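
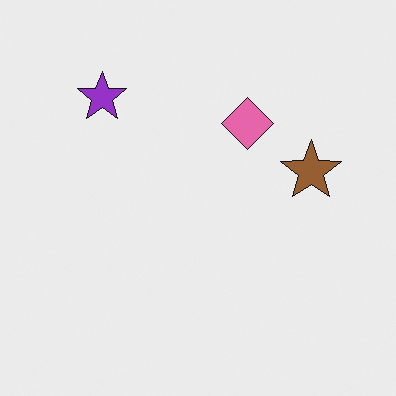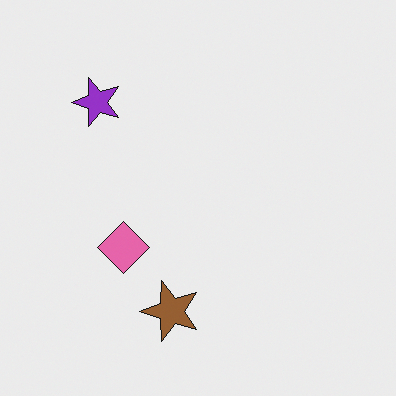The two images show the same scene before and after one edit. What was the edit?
It was transposed (reflected across the top-left ↔ bottom-right diagonal).

Shapes have swapped their row and column positions — what was in the top-right is now in the bottom-left — a diagonal reflection.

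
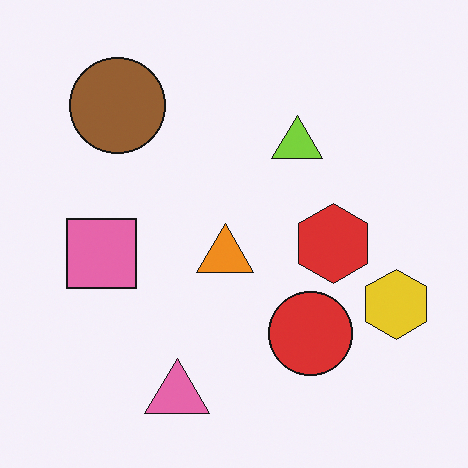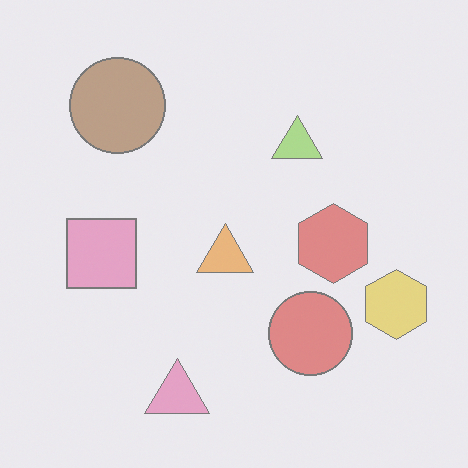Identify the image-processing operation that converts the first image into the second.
The image was washed out (contrast reduced).

Tones are pushed toward mid-grey across the whole image — a global contrast change.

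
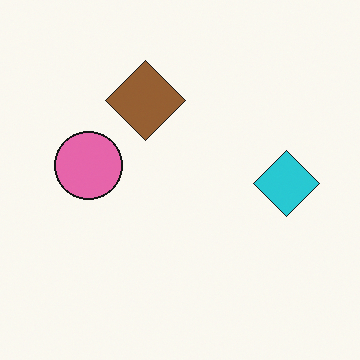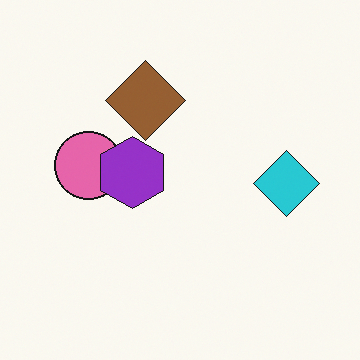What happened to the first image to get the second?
The transformation is: overlaid with an additional purple hexagon.

A purple hexagon appears in the second image that is absent from the first.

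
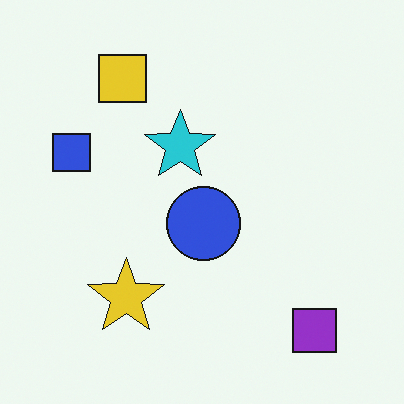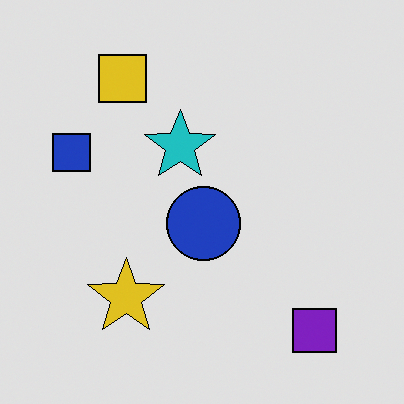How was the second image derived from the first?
The image was moderately posterized.

Each flat color has snapped to a coarser quantized level — most visibly, the near-white background has dropped to a flat grey.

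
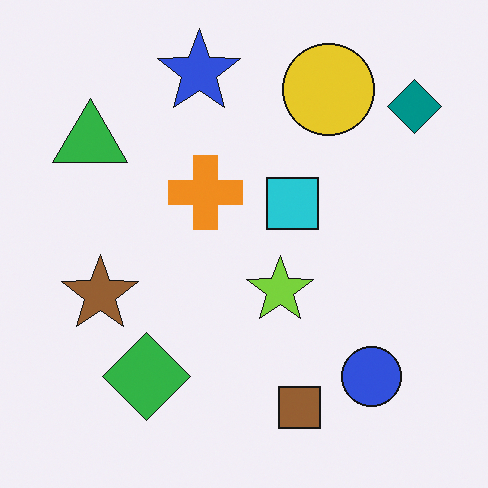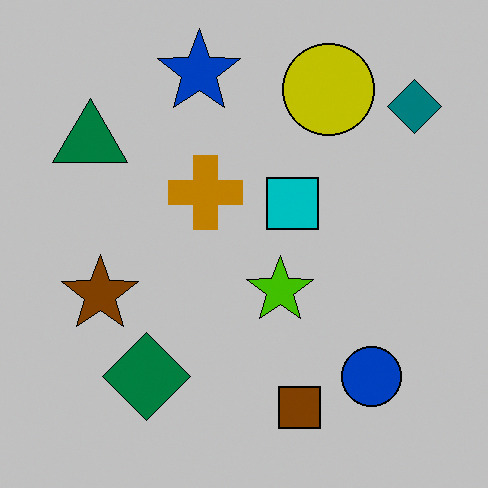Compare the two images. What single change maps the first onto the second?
It was heavily posterized to just a handful of flat colors.

Each flat color has snapped to a coarser quantized level — most visibly, the near-white background has dropped to a flat grey.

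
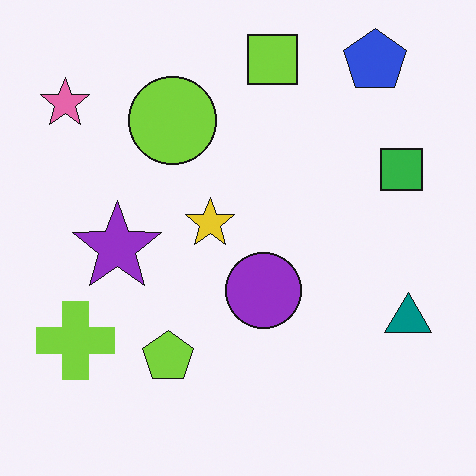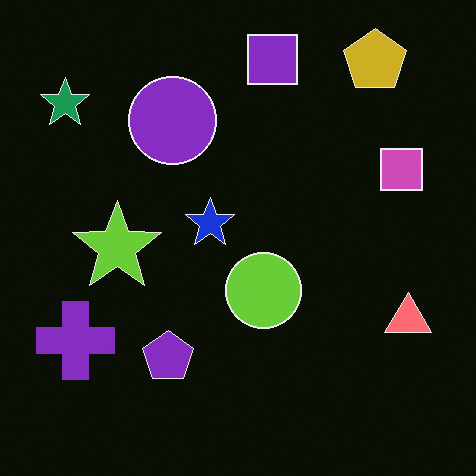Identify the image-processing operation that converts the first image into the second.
The image was color-inverted (negative).

The light background has become dark and every shape's color is its complement — a photographic negative.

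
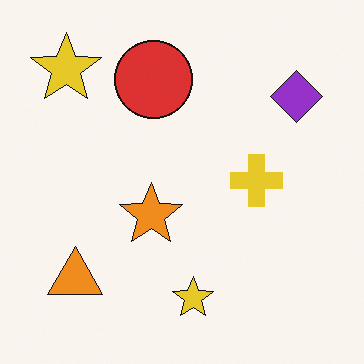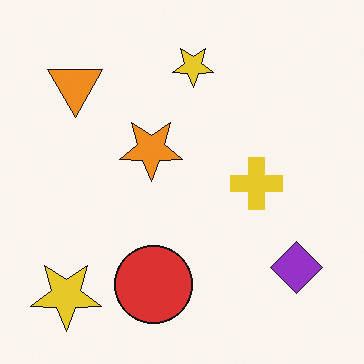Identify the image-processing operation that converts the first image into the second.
The second image is the first flipped vertically (top ↔ bottom).

The red circle is in the top of the first image and the bottom of the second — shapes on opposite sides of the horizontal midline have swapped in a mirror flip.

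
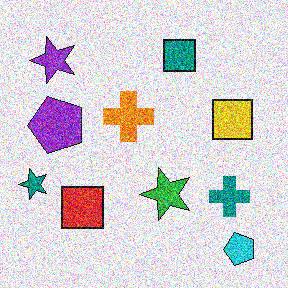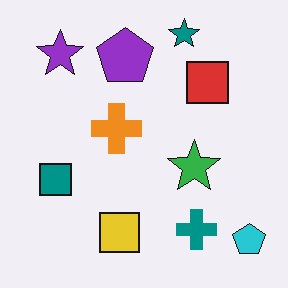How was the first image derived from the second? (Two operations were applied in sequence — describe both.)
Transposed (reflected across the top-left ↔ bottom-right diagonal), then degraded with strong gaussian noise.

Shapes have swapped their row and column positions — what was in the top-right is now in the bottom-left — a diagonal reflection. Random speckle covers the whole image, including the flat background.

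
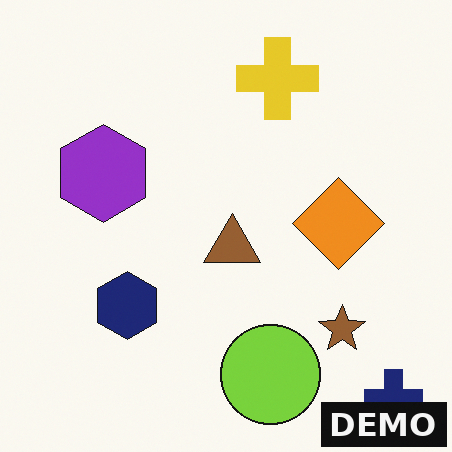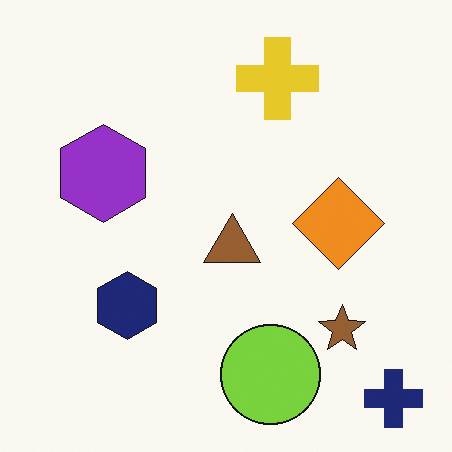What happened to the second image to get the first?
The image was watermarked with the text "DEMO" in the lower-right corner.

A dark label reading "DEMO" appears in the lower-right corner.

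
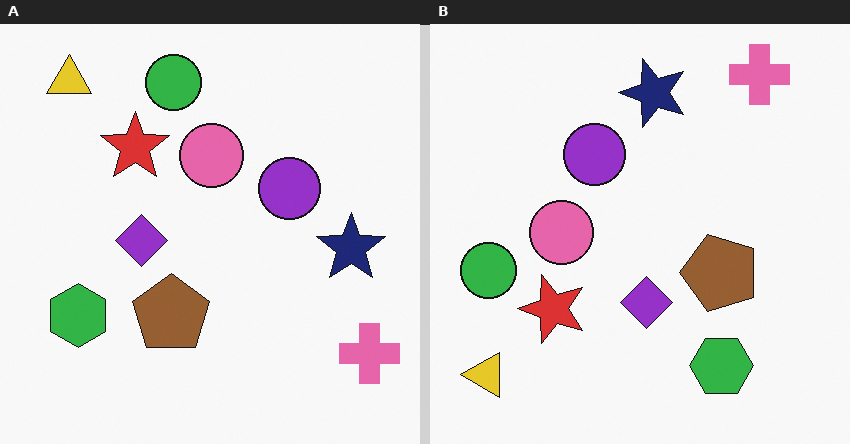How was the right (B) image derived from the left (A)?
It was rotated 90° counter-clockwise.

The yellow triangle sits in the top-left of the left (A) image and the bottom-left of the right (B) — consistent with a whole-image 90° counter-clockwise rotation.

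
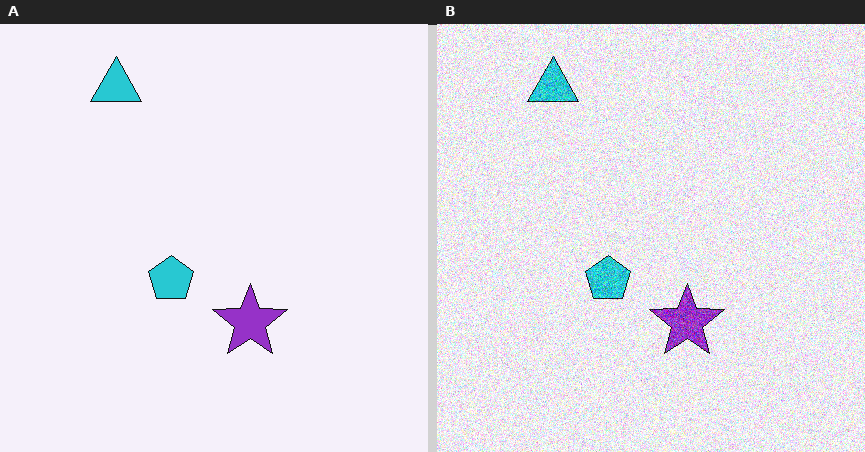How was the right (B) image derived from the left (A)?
Degraded with heavy additive noise.

Random speckle covers the whole image, including the flat background.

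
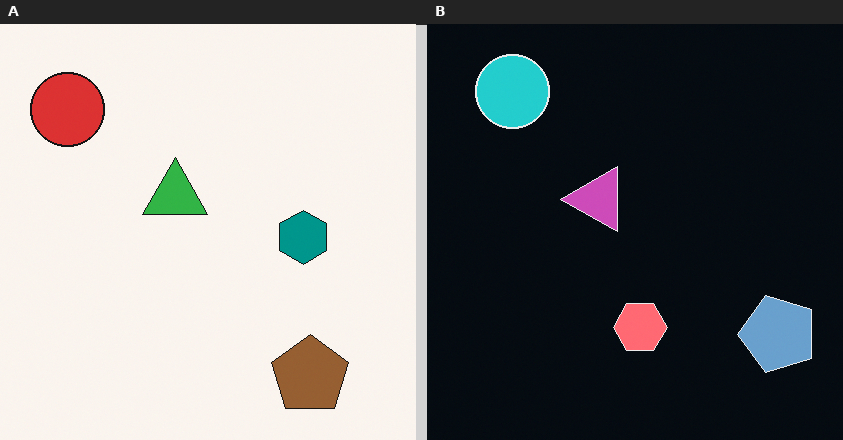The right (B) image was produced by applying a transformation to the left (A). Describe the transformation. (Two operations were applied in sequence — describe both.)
It was color-inverted (negative), then transposed (reflected across the top-left ↔ bottom-right diagonal).

The light background has become dark and every shape's color is its complement — a photographic negative. Shapes have swapped their row and column positions — what was in the top-right is now in the bottom-left — a diagonal reflection.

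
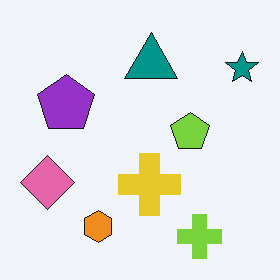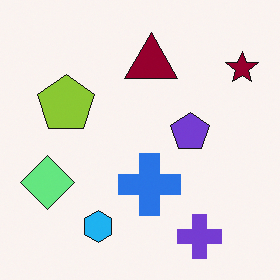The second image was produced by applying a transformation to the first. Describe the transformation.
The image was hue-shifted through roughly half the color wheel.

Every shape's color has rotated by the same amount around the hue wheel — a uniform hue shift.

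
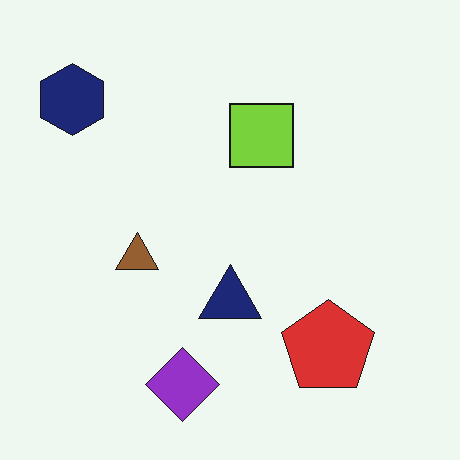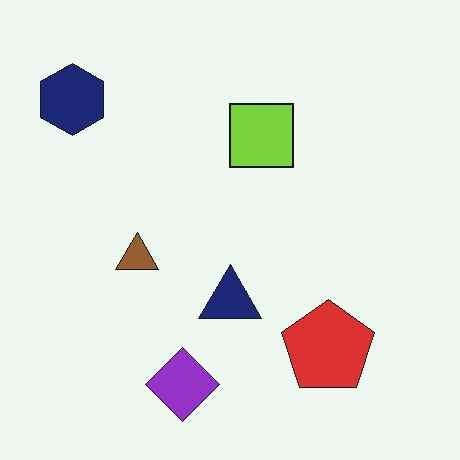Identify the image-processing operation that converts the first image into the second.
The transformation is: JPEG-compressed with visible artifacts.

Blocky 8×8 compression artifacts appear around shape edges and the flat background shows ringing — characteristic JPEG degradation.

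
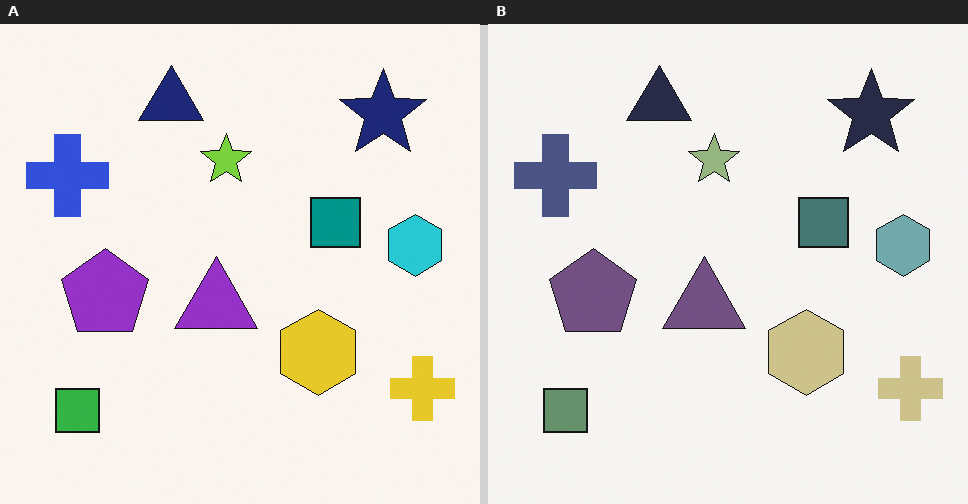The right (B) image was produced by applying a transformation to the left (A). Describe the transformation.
Heavily desaturated.

All colors are more muted and greyish — a global saturation change.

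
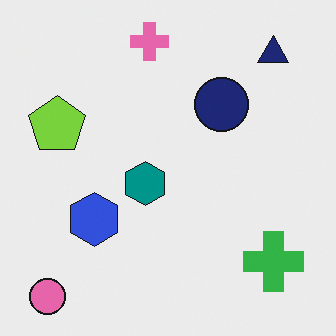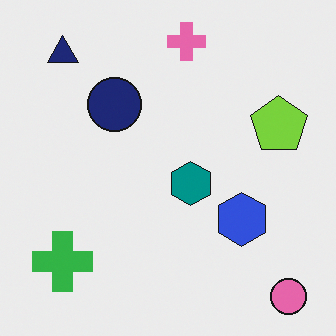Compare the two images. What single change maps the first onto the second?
Flipped horizontally (left ↔ right).

The pink circle is in the bottom-left of the first image and the bottom-right of the second — shapes on opposite sides of the vertical midline have swapped in a mirror flip.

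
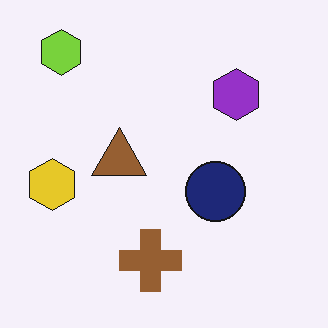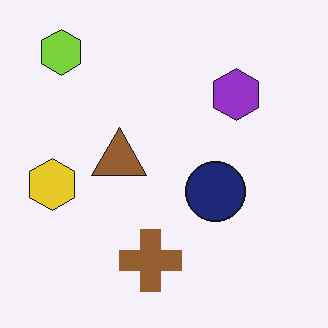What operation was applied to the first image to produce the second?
It was given moderate JPEG compression.

Blocky 8×8 compression artifacts appear around shape edges and the flat background shows ringing — characteristic JPEG degradation.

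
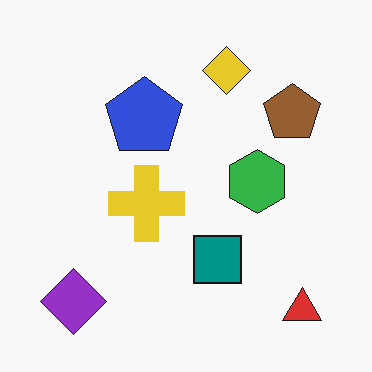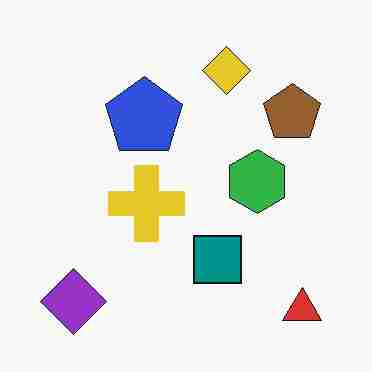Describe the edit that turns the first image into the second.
It was degraded with heavy JPEG compression.

Blocky 8×8 compression artifacts appear around shape edges and the flat background shows ringing — characteristic JPEG degradation.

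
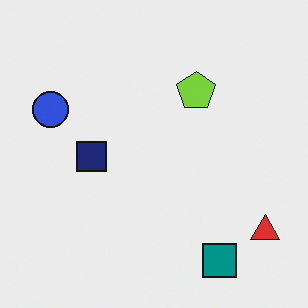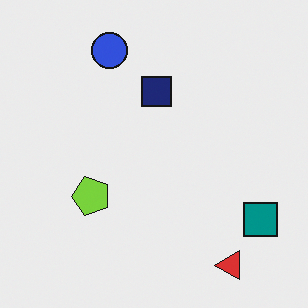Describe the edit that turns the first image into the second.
This is the original image transposed (reflected across the top-left ↔ bottom-right diagonal).

Shapes have swapped their row and column positions — what was in the top-right is now in the bottom-left — a diagonal reflection.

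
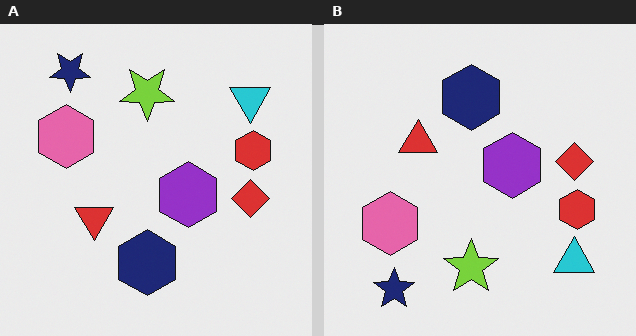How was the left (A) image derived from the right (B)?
Flipped vertically (top ↔ bottom).

The navy star is in the bottom-left of the right (B) image and the top-left of the left (A) — shapes on opposite sides of the horizontal midline have swapped in a mirror flip.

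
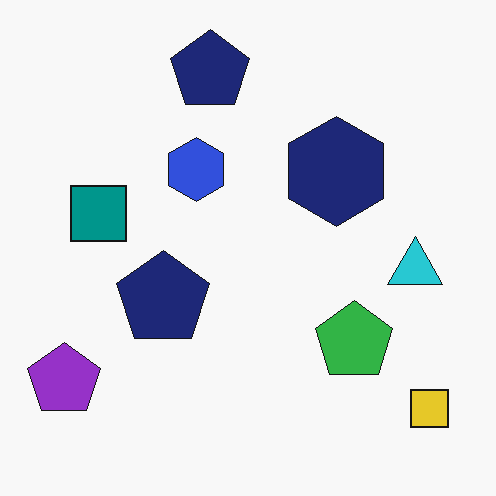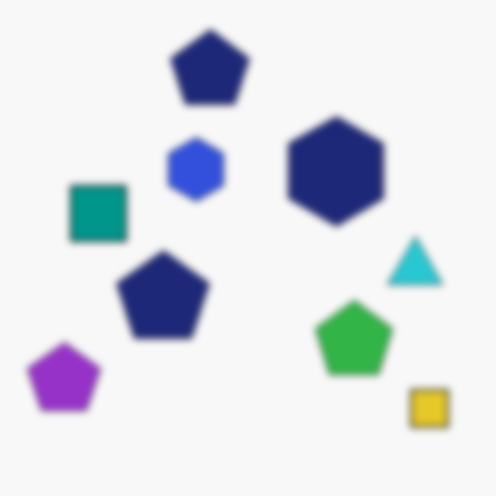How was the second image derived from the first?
The image was noticeably gaussian-blurred.

Shape edges and outlines are uniformly softened across the whole image.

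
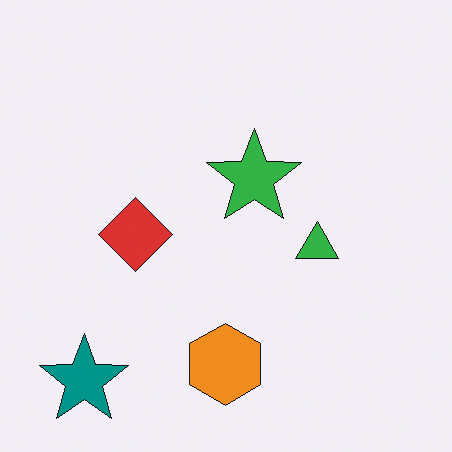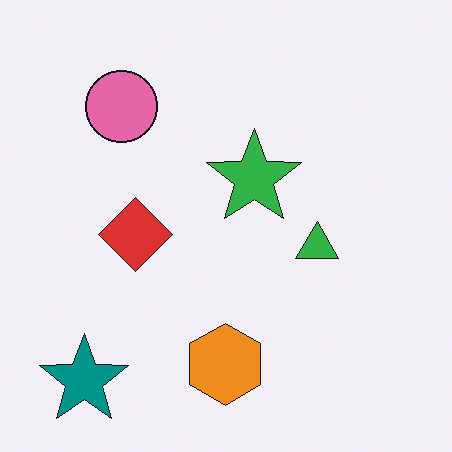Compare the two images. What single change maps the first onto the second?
The transformation is: overlaid with an additional pink circle.

A pink circle appears in the second image that is absent from the first.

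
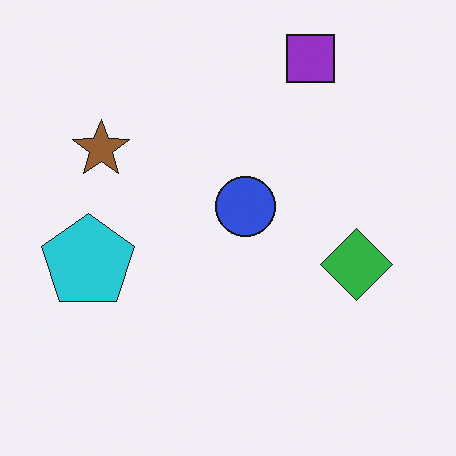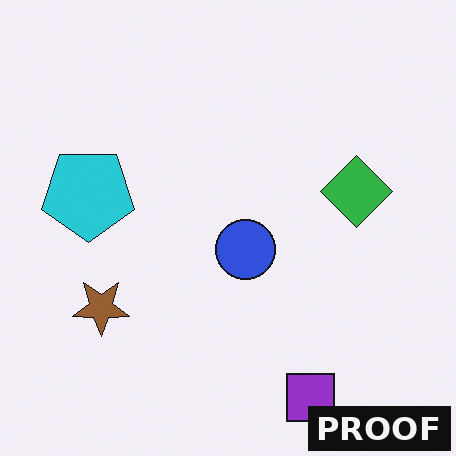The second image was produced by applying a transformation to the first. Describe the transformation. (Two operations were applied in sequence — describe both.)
It was flipped vertically (top ↔ bottom), then watermarked with the text "PROOF" in the lower-right corner.

The purple square is in the top-right of the first image and the bottom-right of the second — shapes on opposite sides of the horizontal midline have swapped in a mirror flip. A dark label reading "PROOF" appears in the lower-right corner.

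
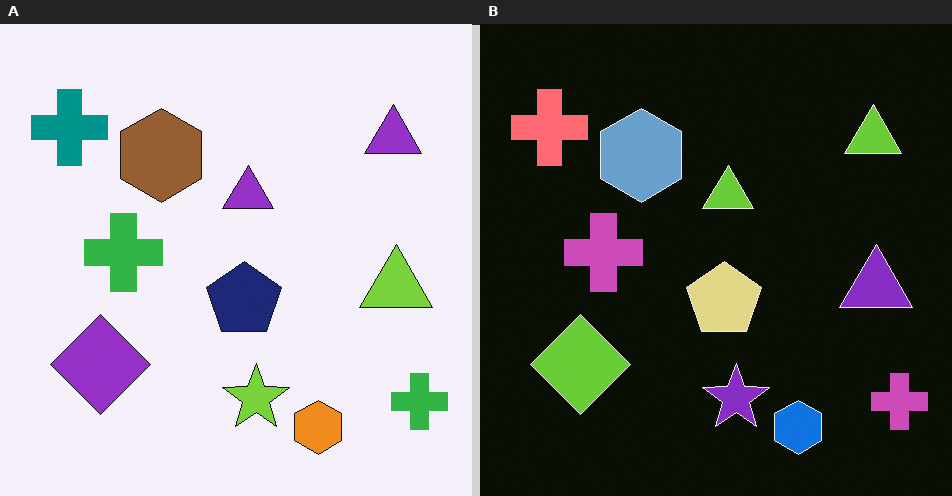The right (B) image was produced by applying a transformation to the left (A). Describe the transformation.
The image was color-inverted (negative).

The light background has become dark and every shape's color is its complement — a photographic negative.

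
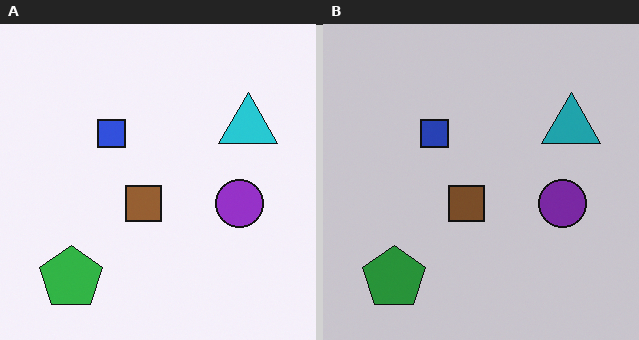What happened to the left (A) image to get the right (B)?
The right (B) image is the left (A) slightly darkened.

Every pixel — background and shapes alike — is uniformly darkened.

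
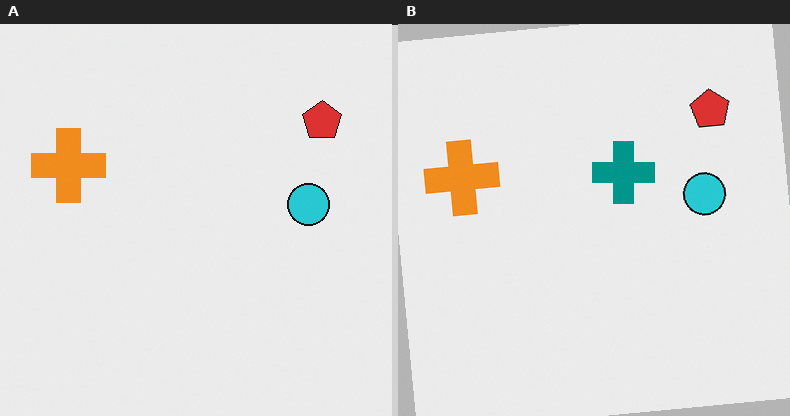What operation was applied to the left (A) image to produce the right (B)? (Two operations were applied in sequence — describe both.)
The image was rotated counter-clockwise by a slight angle, then overlaid with an additional teal cross.

Every shape is tilted by the same angle and the image corners show triangular fill wedges — a whole-image rotation by a non-right angle. A teal cross appears in the right (B) image that is absent from the left (A).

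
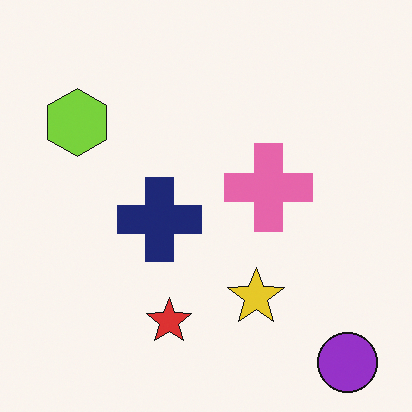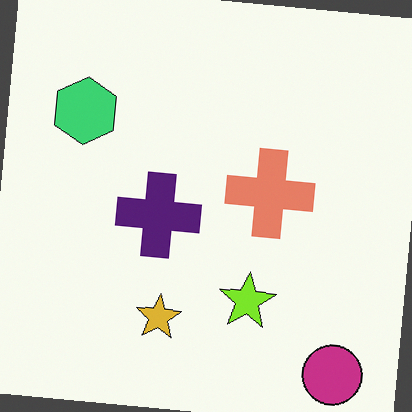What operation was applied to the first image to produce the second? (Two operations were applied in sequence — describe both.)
Hue-shifted slightly, then rotated clockwise by a slight angle.

Every shape's color has rotated by the same amount around the hue wheel — a uniform hue shift. Every shape is tilted by the same angle and the image corners show triangular fill wedges — a whole-image rotation by a non-right angle.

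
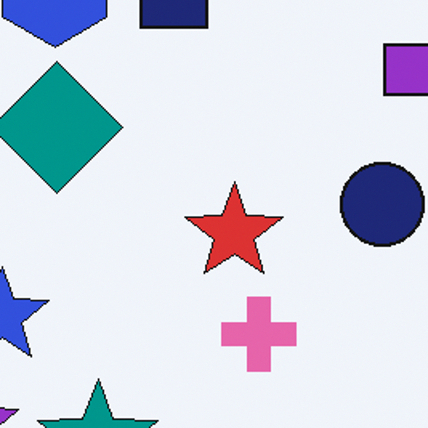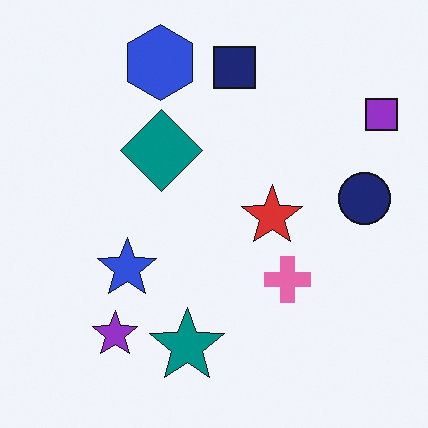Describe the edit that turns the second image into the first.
It was cropped slightly and scaled back up.

The visible shapes are larger and the field of view is narrower; shapes near the original edges may be partly or wholly outside the frame — a crop-and-rescale.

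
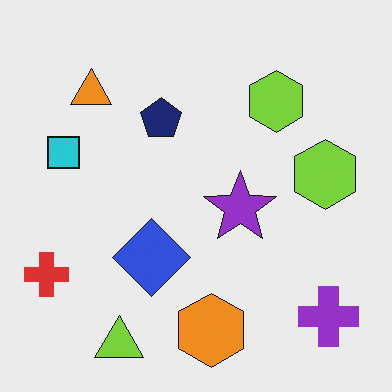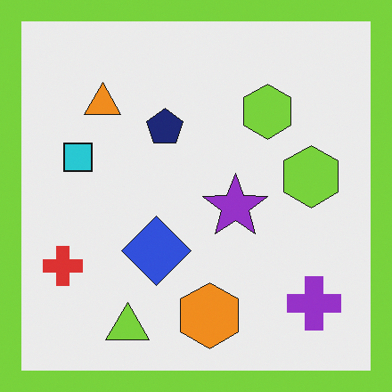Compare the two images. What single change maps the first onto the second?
It was framed with a lime border.

A solid lime frame runs around the edge of the second image, with the content slightly shrunk inside it.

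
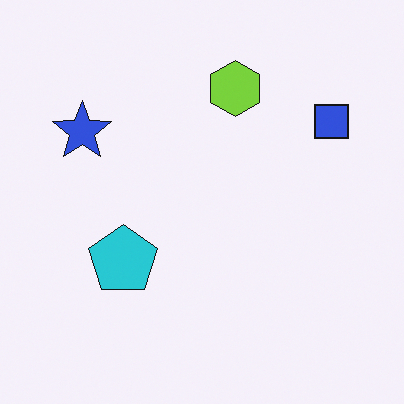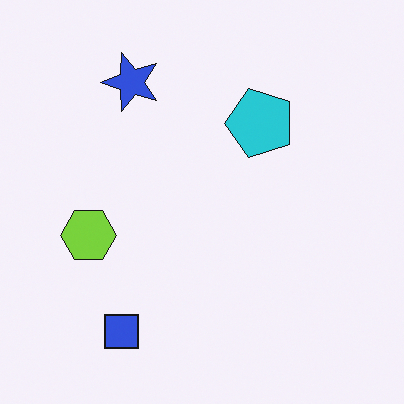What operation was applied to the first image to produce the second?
The image was transposed (reflected across the top-left ↔ bottom-right diagonal).

Shapes have swapped their row and column positions — what was in the top-right is now in the bottom-left — a diagonal reflection.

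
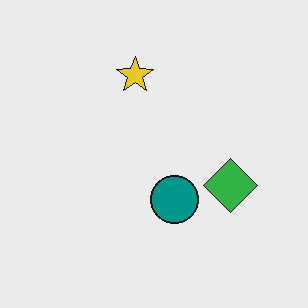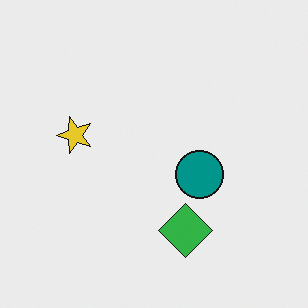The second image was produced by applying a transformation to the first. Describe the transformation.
It was transposed (reflected across the top-left ↔ bottom-right diagonal).

Shapes have swapped their row and column positions — what was in the top-right is now in the bottom-left — a diagonal reflection.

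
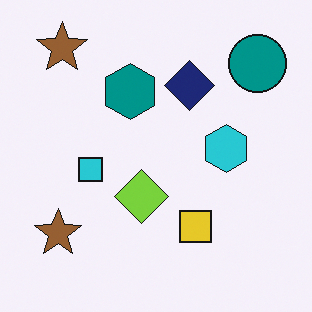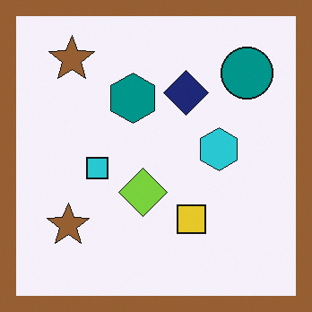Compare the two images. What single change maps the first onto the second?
The second image is the first framed with a brown border.

A solid brown frame runs around the edge of the second image, with the content slightly shrunk inside it.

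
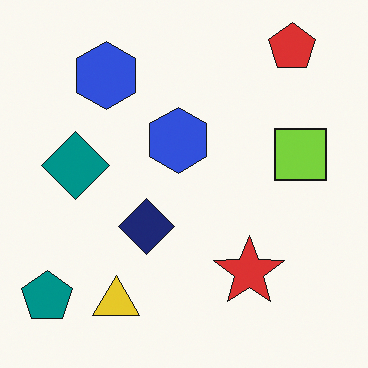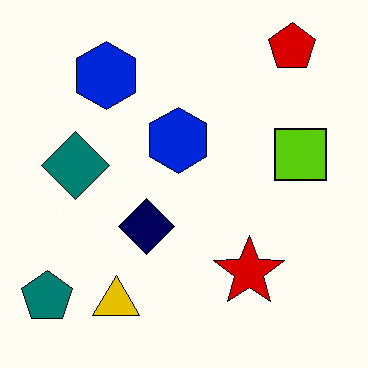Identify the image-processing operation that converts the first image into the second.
It was given slightly increased contrast.

Tones are pushed away from mid-grey across the whole image — a global contrast change.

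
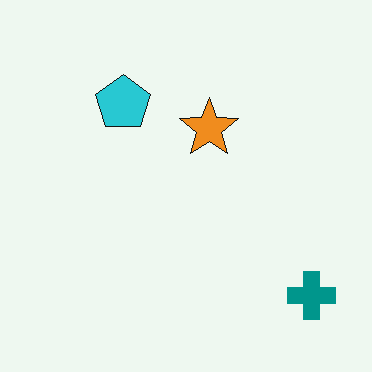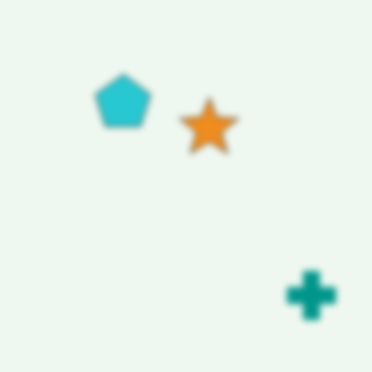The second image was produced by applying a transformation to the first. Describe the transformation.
Noticeably gaussian-blurred.

Shape edges and outlines are uniformly softened across the whole image.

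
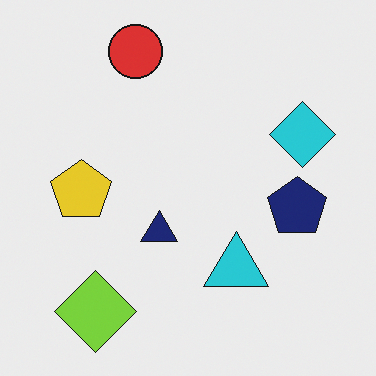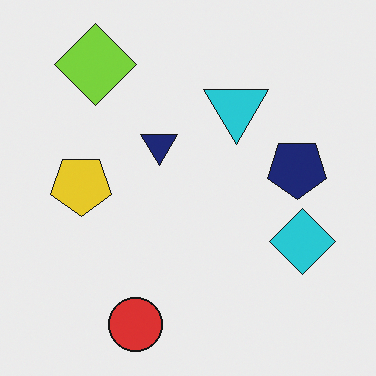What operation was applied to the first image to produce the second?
The second image is the first flipped vertically (top ↔ bottom).

The red circle is in the top of the first image and the bottom of the second — shapes on opposite sides of the horizontal midline have swapped in a mirror flip.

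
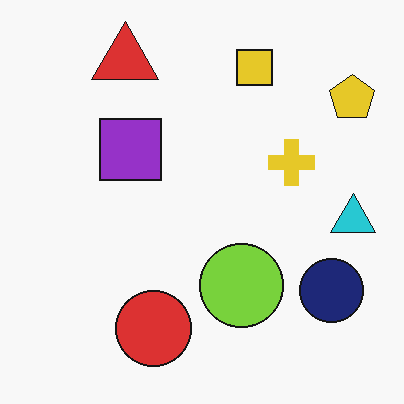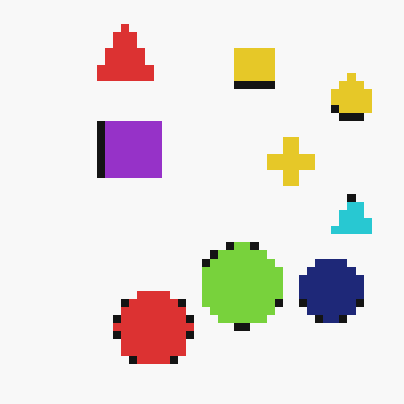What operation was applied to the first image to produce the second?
It was pixelated into visible square blocks.

Shapes are reduced to large square blocks; fine edges and outlines are lost — a downscale-then-upscale (mosaic) effect.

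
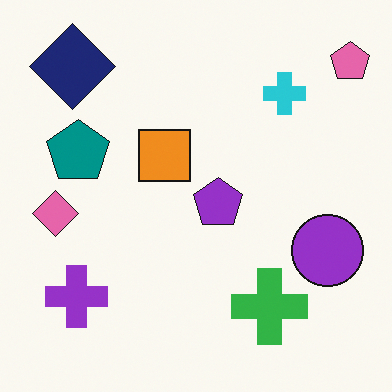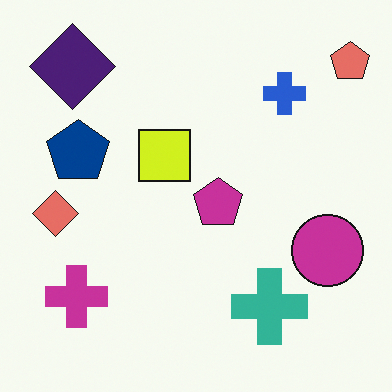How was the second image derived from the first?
Hue-shifted slightly.

Every shape's color has rotated by the same amount around the hue wheel — a uniform hue shift.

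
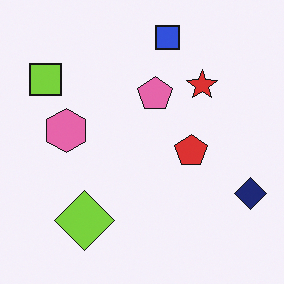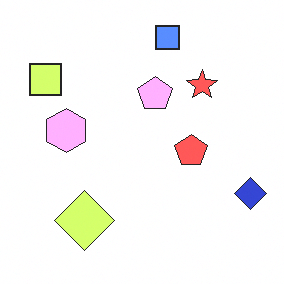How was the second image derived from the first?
The transformation is: substantially brightened.

Every pixel — background and shapes alike — is uniformly brightened.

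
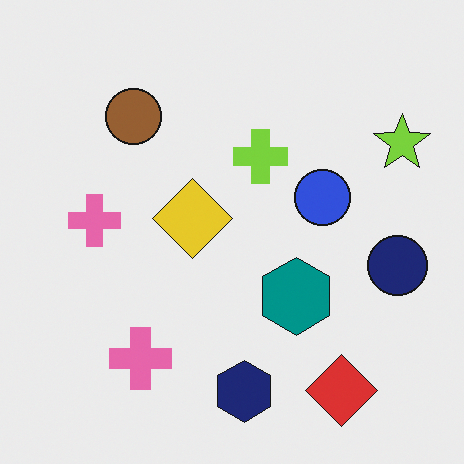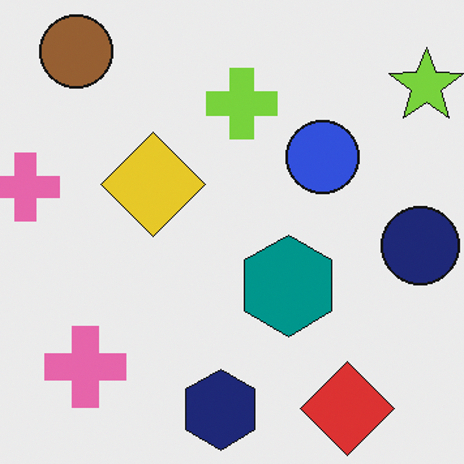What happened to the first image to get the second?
The image was cropped to a modestly smaller region and rescaled.

The visible shapes are larger and the field of view is narrower; shapes near the original edges may be partly or wholly outside the frame — a crop-and-rescale.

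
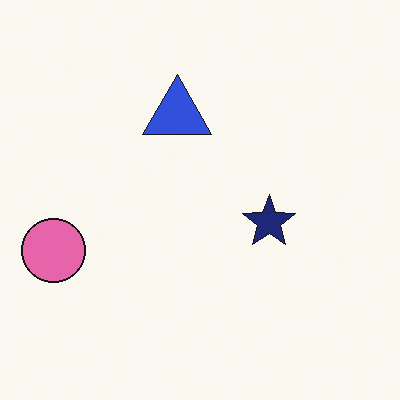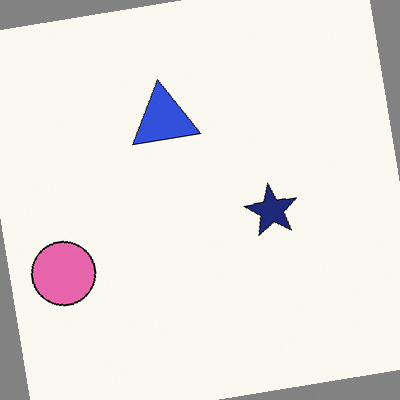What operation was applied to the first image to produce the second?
The image was rotated counter-clockwise by a few degrees.

Every shape is tilted by the same angle and the image corners show triangular fill wedges — a whole-image rotation by a non-right angle.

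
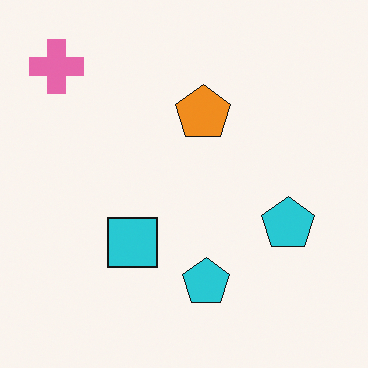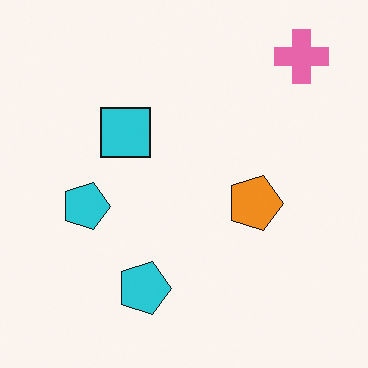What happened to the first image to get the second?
The transformation is: rotated 90° clockwise.

The pink cross sits in the top-left of the first image and the top-right of the second — consistent with a whole-image 90° clockwise rotation.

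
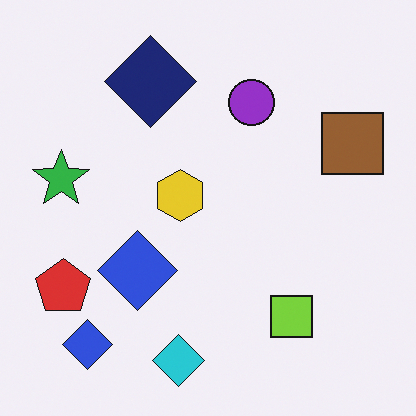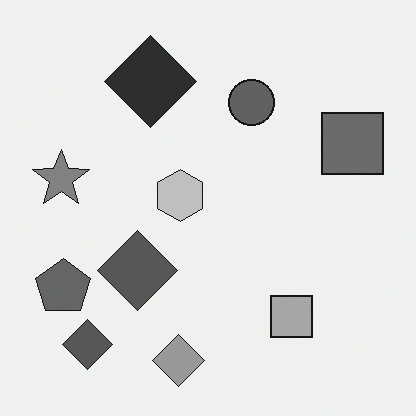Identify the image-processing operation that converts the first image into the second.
It was converted to grayscale.

All color is removed — every shape is now a shade of grey.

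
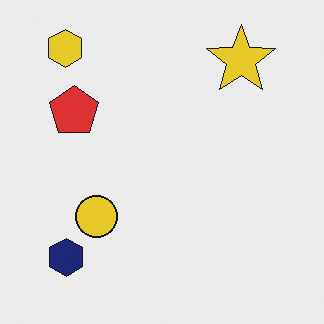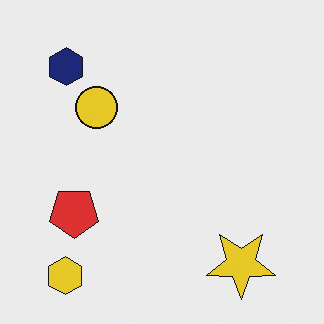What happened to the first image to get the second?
The second image is the first flipped vertically (top ↔ bottom).

The yellow hexagon is in the top-left of the first image and the bottom-left of the second — shapes on opposite sides of the horizontal midline have swapped in a mirror flip.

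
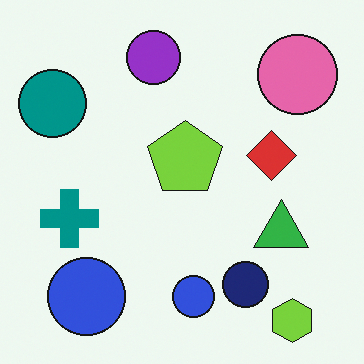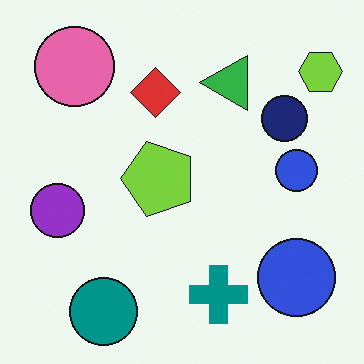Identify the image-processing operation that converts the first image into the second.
Rotated 90° counter-clockwise.

The lime hexagon sits in the bottom-right of the first image and the top-right of the second — consistent with a whole-image 90° counter-clockwise rotation.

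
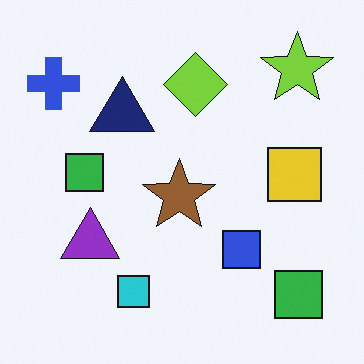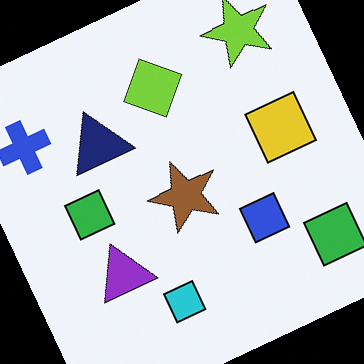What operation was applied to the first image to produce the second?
The image was rotated counter-clockwise by a clearly visible amount.

Every shape is tilted by the same angle and the image corners show triangular fill wedges — a whole-image rotation by a non-right angle.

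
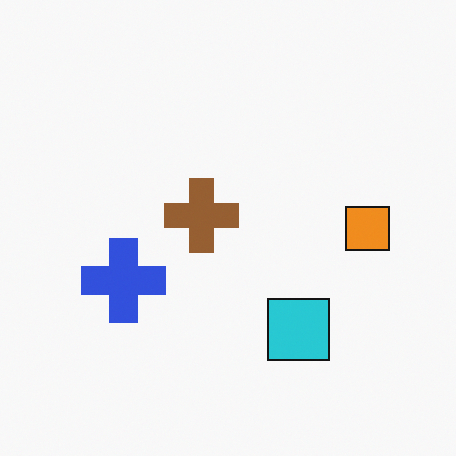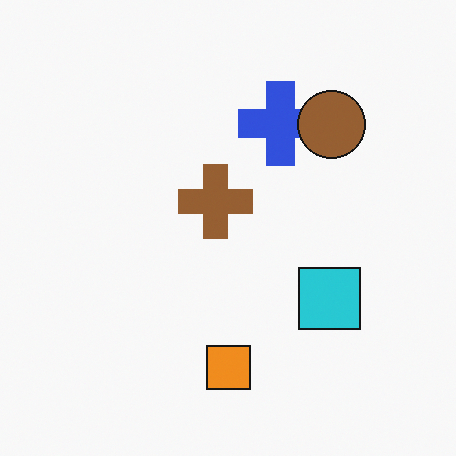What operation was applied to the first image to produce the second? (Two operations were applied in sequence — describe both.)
The transformation is: transposed (reflected across the top-left ↔ bottom-right diagonal), then overlaid with an additional brown circle.

Shapes have swapped their row and column positions — what was in the top-right is now in the bottom-left — a diagonal reflection. A brown circle appears in the second image that is absent from the first.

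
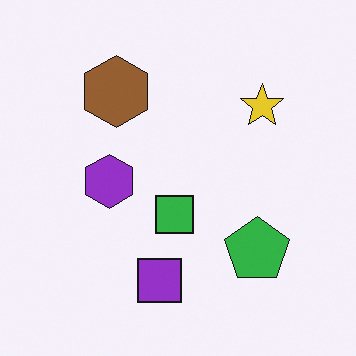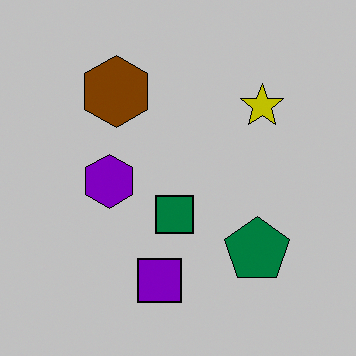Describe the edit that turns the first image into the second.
It was aggressively posterized.

Each flat color has snapped to a coarser quantized level — most visibly, the near-white background has dropped to a flat grey.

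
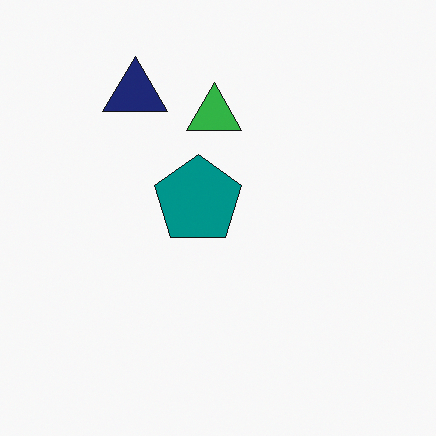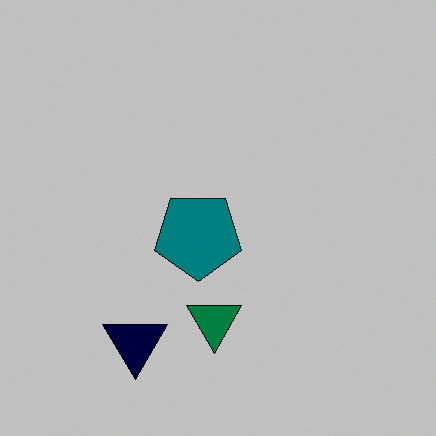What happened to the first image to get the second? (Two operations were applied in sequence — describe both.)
The image was aggressively posterized, then flipped vertically (top ↔ bottom).

Each flat color has snapped to a coarser quantized level — most visibly, the near-white background has dropped to a flat grey. The navy triangle is in the top-left of the first image and the bottom-left of the second — shapes on opposite sides of the horizontal midline have swapped in a mirror flip.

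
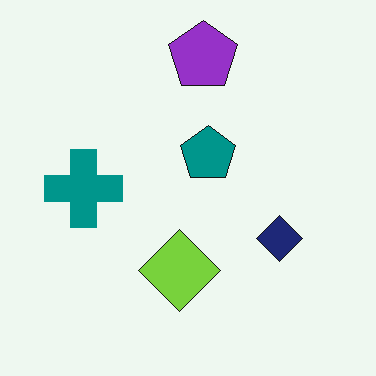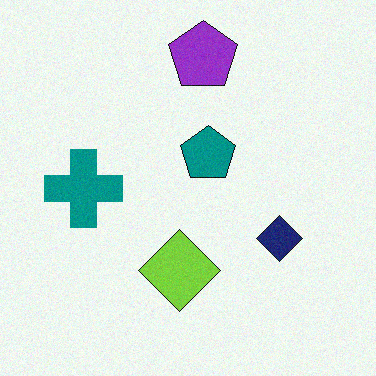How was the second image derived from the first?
The transformation is: degraded with subtle gaussian noise.

Random speckle covers the whole image, including the flat background.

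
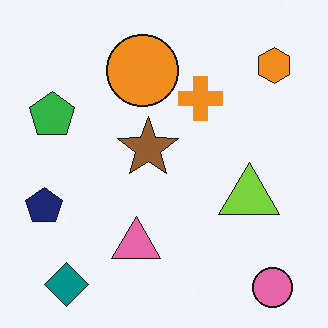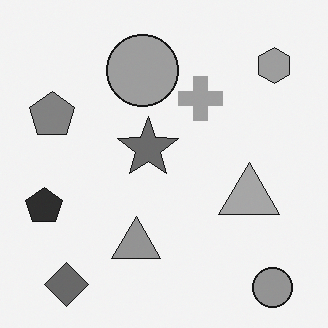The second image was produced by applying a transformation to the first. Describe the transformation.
Converted to grayscale.

All color is removed — every shape is now a shade of grey.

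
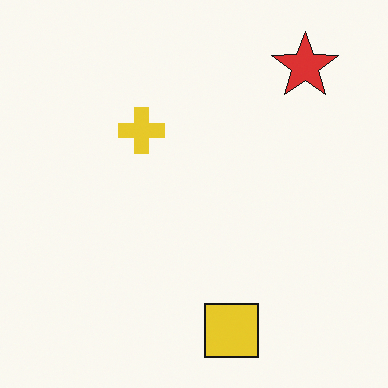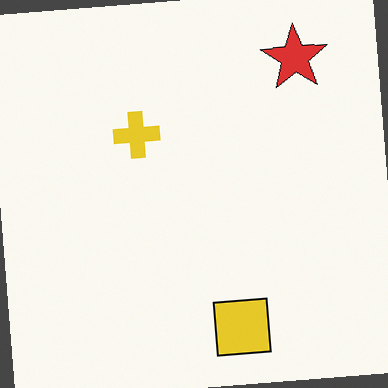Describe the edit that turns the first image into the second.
It was rotated counter-clockwise by a small amount.

Every shape is tilted by the same angle and the image corners show triangular fill wedges — a whole-image rotation by a non-right angle.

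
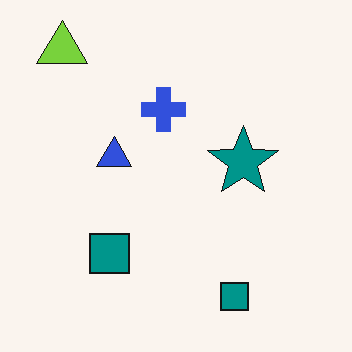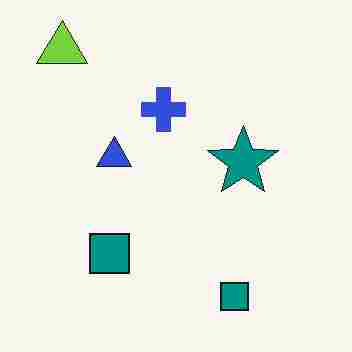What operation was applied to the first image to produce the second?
The transformation is: degraded with heavy JPEG compression.

Blocky 8×8 compression artifacts appear around shape edges and the flat background shows ringing — characteristic JPEG degradation.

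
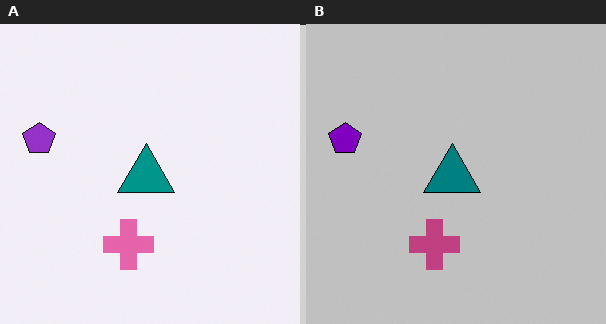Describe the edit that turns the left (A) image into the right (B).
The transformation is: aggressively posterized.

Each flat color has snapped to a coarser quantized level — most visibly, the near-white background has dropped to a flat grey.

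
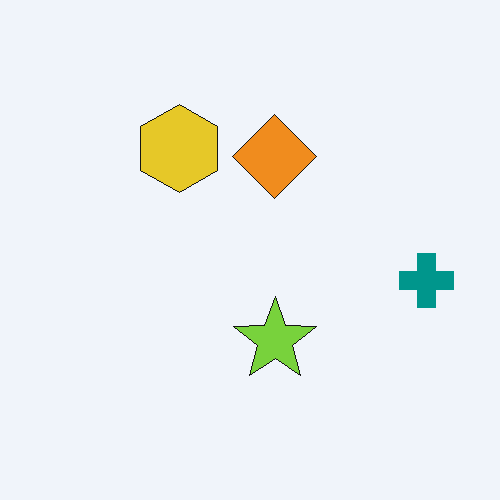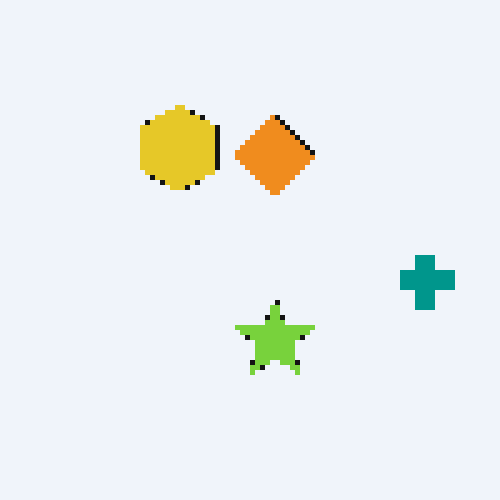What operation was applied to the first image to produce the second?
It was lightly pixelated (a mild mosaic effect).

Shapes are reduced to large square blocks; fine edges and outlines are lost — a downscale-then-upscale (mosaic) effect.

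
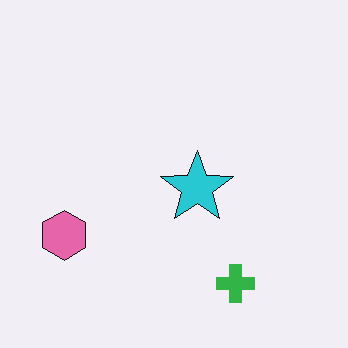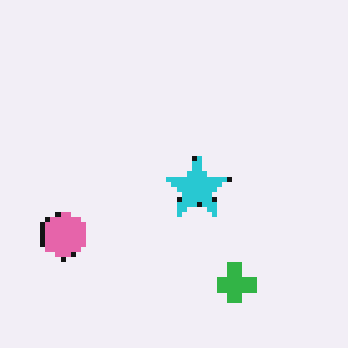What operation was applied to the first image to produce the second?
The transformation is: mildly pixelated.

Shapes are reduced to large square blocks; fine edges and outlines are lost — a downscale-then-upscale (mosaic) effect.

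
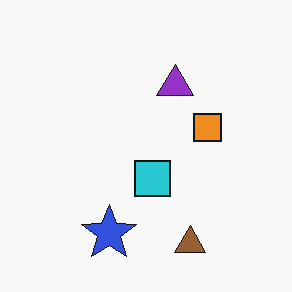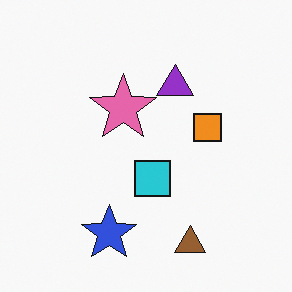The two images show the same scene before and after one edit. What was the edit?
Overlaid with an additional pink star.

A pink star appears in the second image that is absent from the first.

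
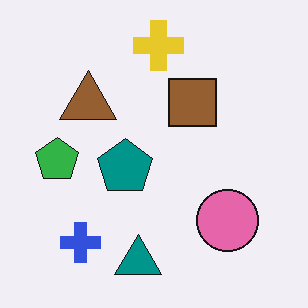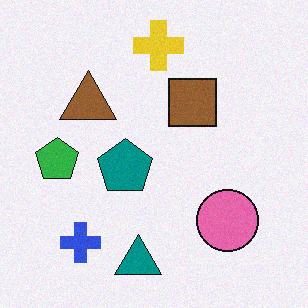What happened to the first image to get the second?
The second image is the first degraded with light additive noise.

Random speckle covers the whole image, including the flat background.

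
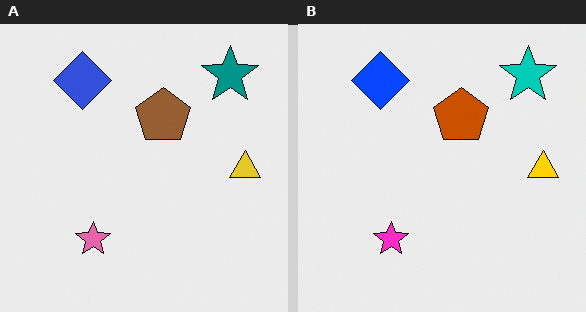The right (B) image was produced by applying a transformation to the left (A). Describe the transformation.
The right (B) image is the left (A) made much more vivid (saturation change).

All colors are more vivid — a global saturation change.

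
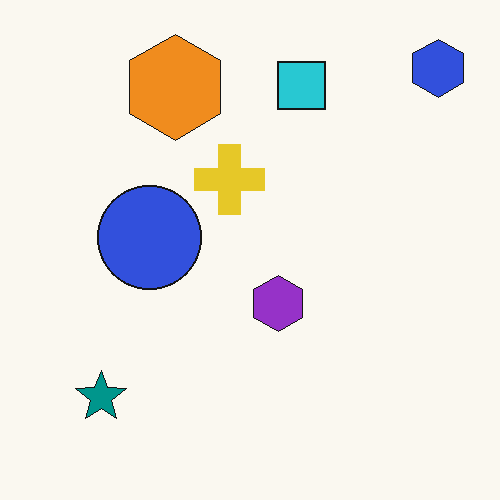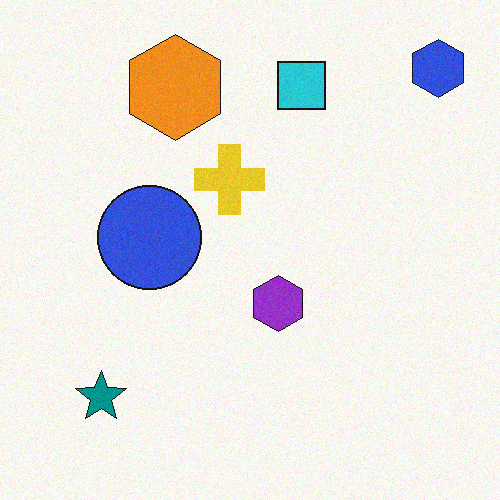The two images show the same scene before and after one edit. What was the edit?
It was degraded with subtle gaussian noise.

Random speckle covers the whole image, including the flat background.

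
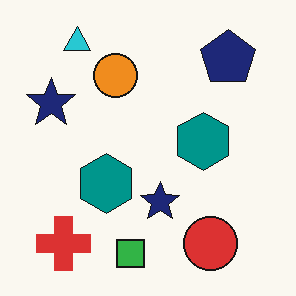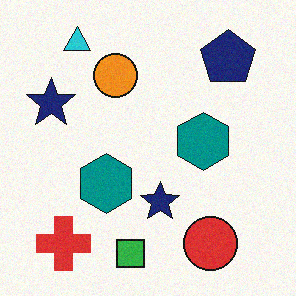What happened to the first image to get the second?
The transformation is: degraded with a light layer of grain.

Random speckle covers the whole image, including the flat background.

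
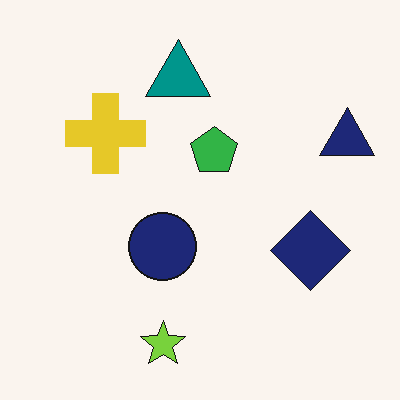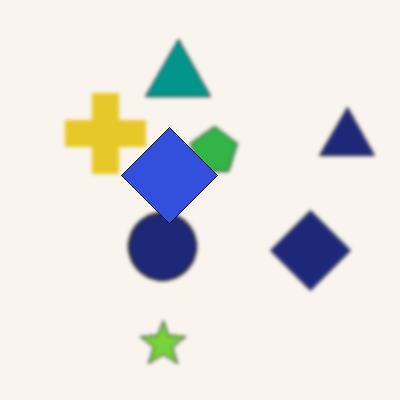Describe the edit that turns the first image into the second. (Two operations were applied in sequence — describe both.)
It was slightly softened, then overlaid with an additional blue diamond.

Shape edges and outlines are uniformly softened across the whole image. A blue diamond appears in the second image that is absent from the first.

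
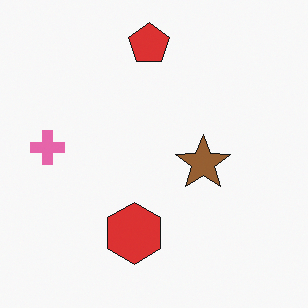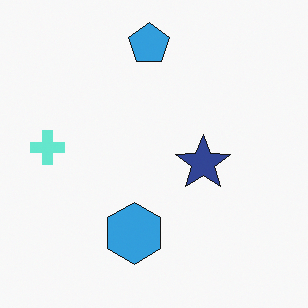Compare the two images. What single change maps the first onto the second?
The image was hue-shifted through roughly half the color wheel.

Every shape's color has rotated by the same amount around the hue wheel — a uniform hue shift.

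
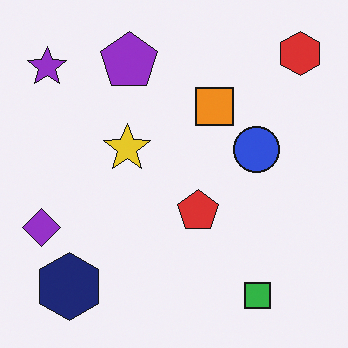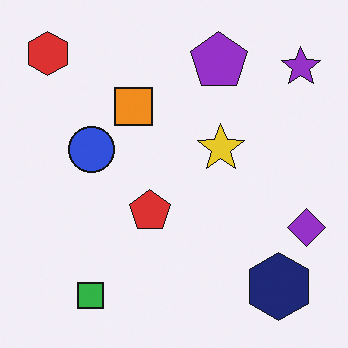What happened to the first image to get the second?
This is the original image flipped horizontally (left ↔ right).

The purple diamond is in the left of the first image and the right of the second — shapes on opposite sides of the vertical midline have swapped in a mirror flip.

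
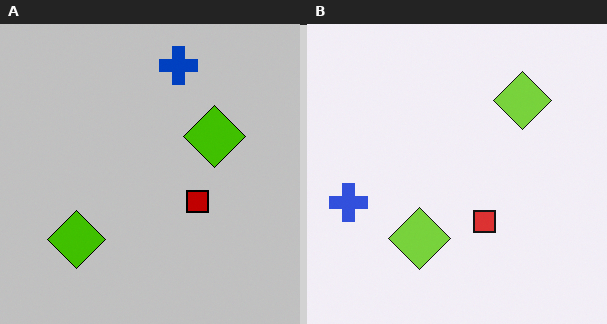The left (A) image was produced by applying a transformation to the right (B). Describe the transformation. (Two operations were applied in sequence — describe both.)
The image was aggressively posterized, then transposed (reflected across the top-left ↔ bottom-right diagonal).

Each flat color has snapped to a coarser quantized level — most visibly, the near-white background has dropped to a flat grey. Shapes have swapped their row and column positions — what was in the top-right is now in the bottom-left — a diagonal reflection.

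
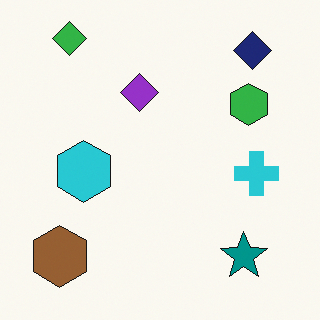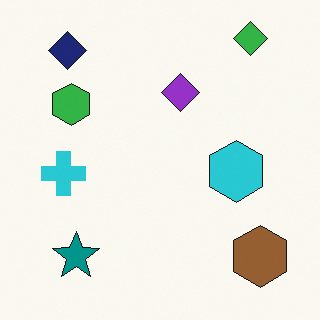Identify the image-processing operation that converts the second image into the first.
The transformation is: flipped horizontally (left ↔ right).

The brown hexagon is in the bottom-right of the second image and the bottom-left of the first — shapes on opposite sides of the vertical midline have swapped in a mirror flip.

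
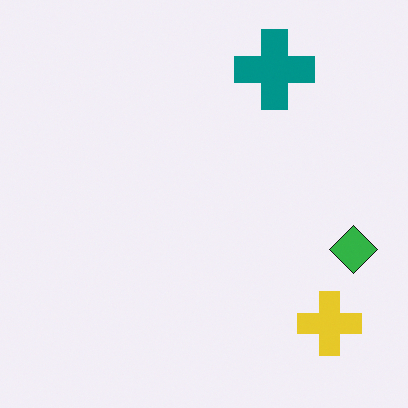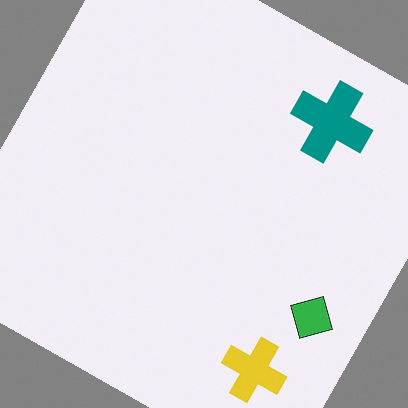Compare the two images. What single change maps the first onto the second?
This is the original image rotated clockwise by a moderate amount.

Every shape is tilted by the same angle and the image corners show triangular fill wedges — a whole-image rotation by a non-right angle.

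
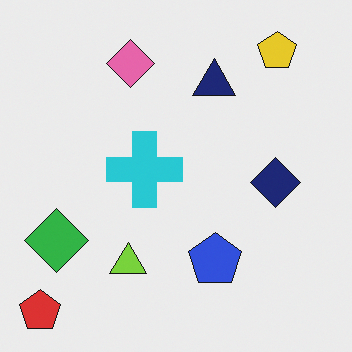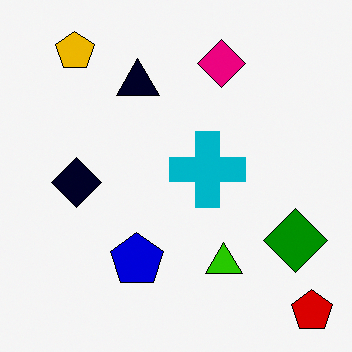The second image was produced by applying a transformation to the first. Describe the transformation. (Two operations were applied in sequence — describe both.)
The transformation is: flipped horizontally (left ↔ right), then boosted in contrast.

The red pentagon is in the bottom-left of the first image and the bottom-right of the second — shapes on opposite sides of the vertical midline have swapped in a mirror flip. Tones are pushed away from mid-grey across the whole image — a global contrast change.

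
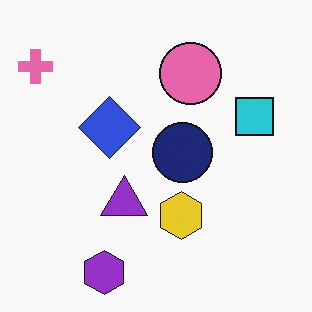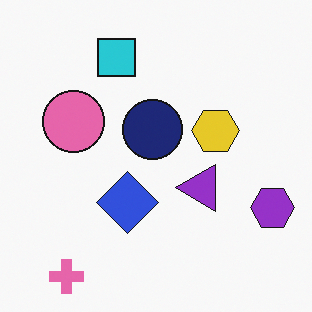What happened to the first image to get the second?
Rotated 90° counter-clockwise.

The pink cross sits in the top-left of the first image and the bottom-left of the second — consistent with a whole-image 90° counter-clockwise rotation.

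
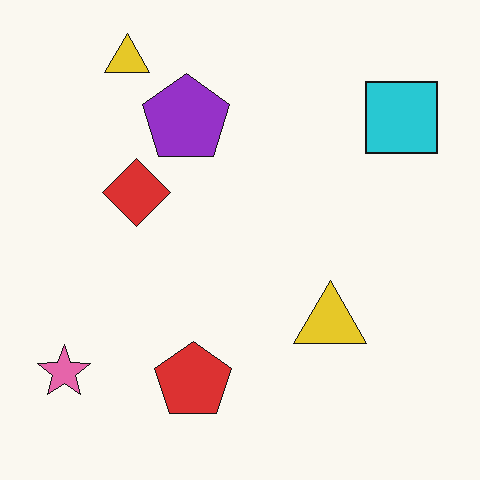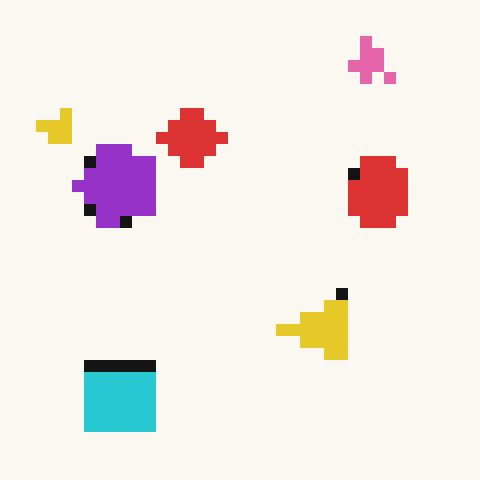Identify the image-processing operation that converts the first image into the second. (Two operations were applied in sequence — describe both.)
The second image is the first transposed (reflected across the top-left ↔ bottom-right diagonal), then heavily pixelated into large blocks.

Shapes have swapped their row and column positions — what was in the top-right is now in the bottom-left — a diagonal reflection. Shapes are reduced to large square blocks; fine edges and outlines are lost — a downscale-then-upscale (mosaic) effect.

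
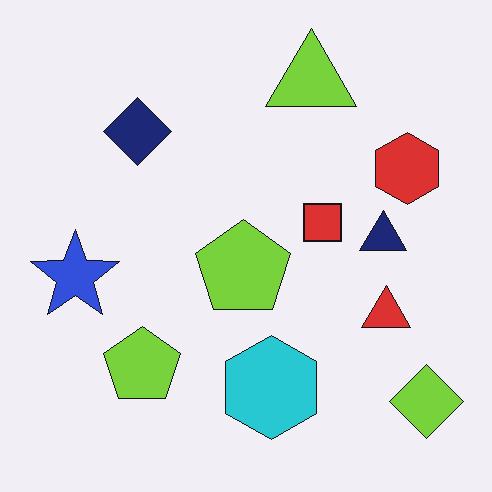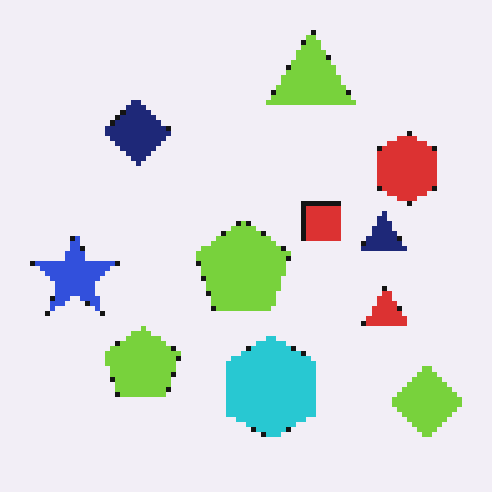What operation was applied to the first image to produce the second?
This is the original image lightly pixelated (a mild mosaic effect).

Shapes are reduced to large square blocks; fine edges and outlines are lost — a downscale-then-upscale (mosaic) effect.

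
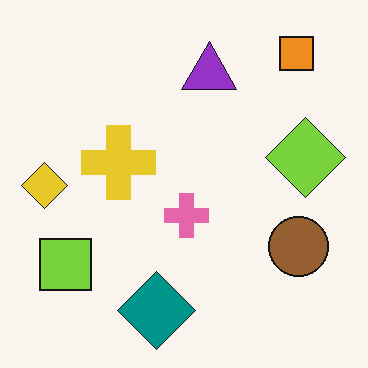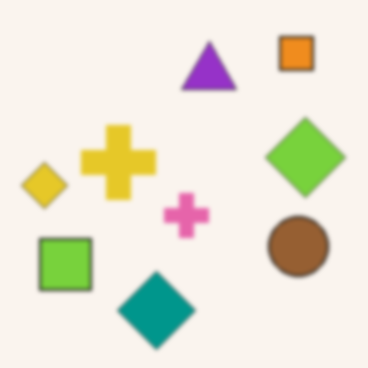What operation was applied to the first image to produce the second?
The second image is the first slightly softened.

Shape edges and outlines are uniformly softened across the whole image.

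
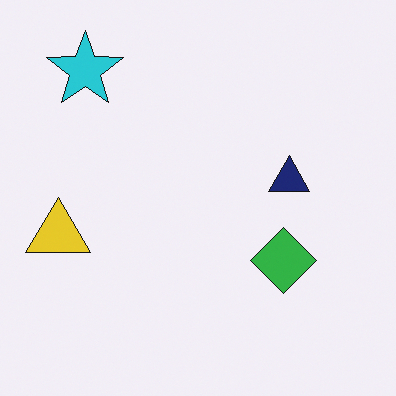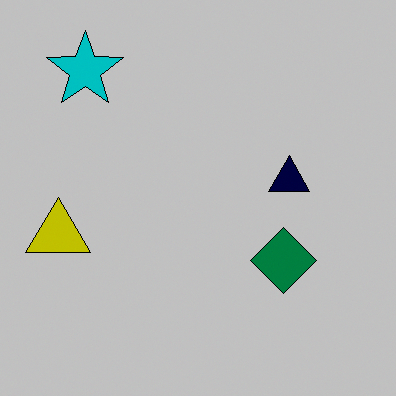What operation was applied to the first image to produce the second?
The transformation is: aggressively posterized.

Each flat color has snapped to a coarser quantized level — most visibly, the near-white background has dropped to a flat grey.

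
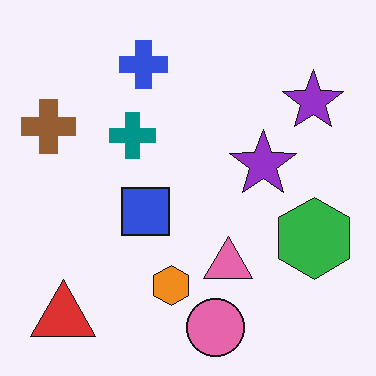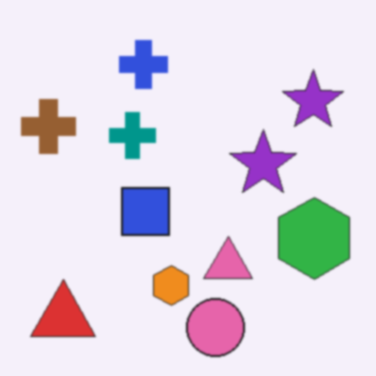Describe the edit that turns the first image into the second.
It was slightly softened.

Shape edges and outlines are uniformly softened across the whole image.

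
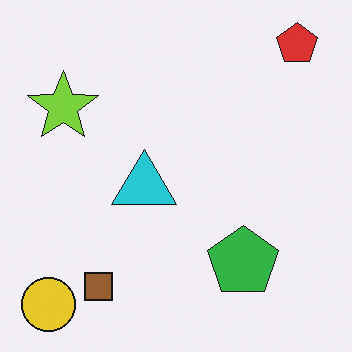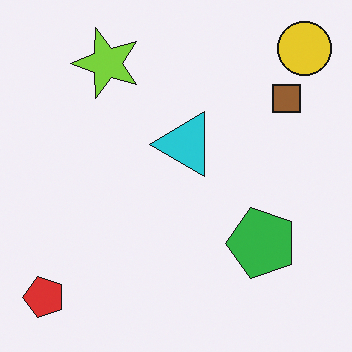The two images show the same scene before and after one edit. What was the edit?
The second image is the first transposed (reflected across the top-left ↔ bottom-right diagonal).

Shapes have swapped their row and column positions — what was in the top-right is now in the bottom-left — a diagonal reflection.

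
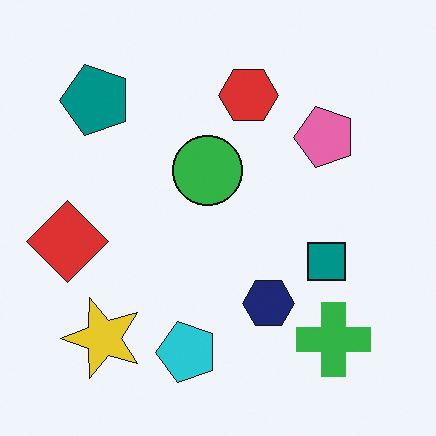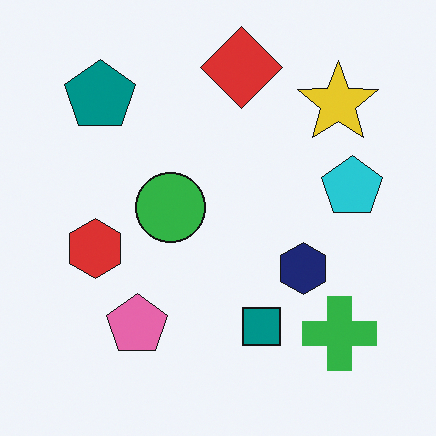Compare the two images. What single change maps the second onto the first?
The transformation is: transposed (reflected across the top-left ↔ bottom-right diagonal).

Shapes have swapped their row and column positions — what was in the top-right is now in the bottom-left — a diagonal reflection.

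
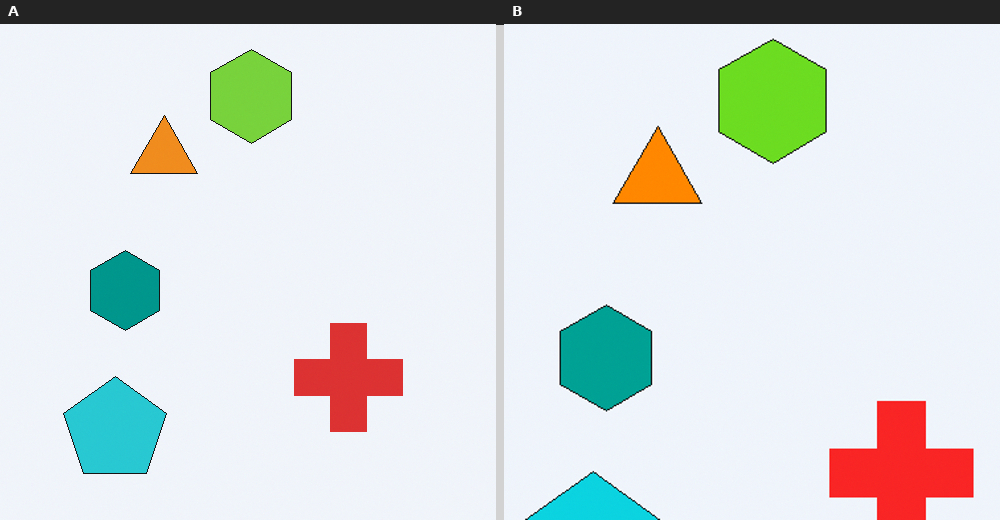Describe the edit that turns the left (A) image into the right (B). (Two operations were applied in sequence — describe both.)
Slightly oversaturated, then cropped to a modestly smaller region and rescaled.

All colors are more vivid — a global saturation change. The visible shapes are larger and the field of view is narrower; shapes near the original edges may be partly or wholly outside the frame — a crop-and-rescale.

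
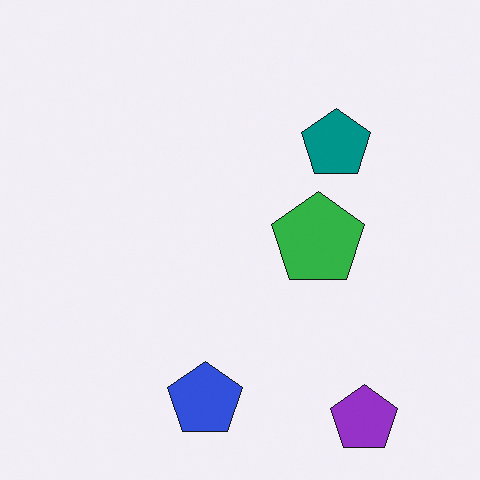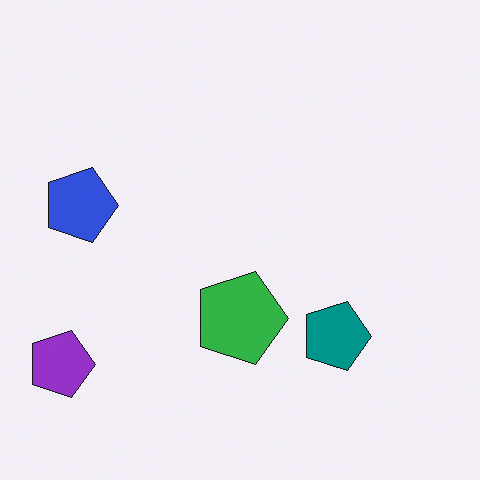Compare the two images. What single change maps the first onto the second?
Rotated 90° clockwise.

The purple pentagon sits in the bottom-right of the first image and the bottom-left of the second — consistent with a whole-image 90° clockwise rotation.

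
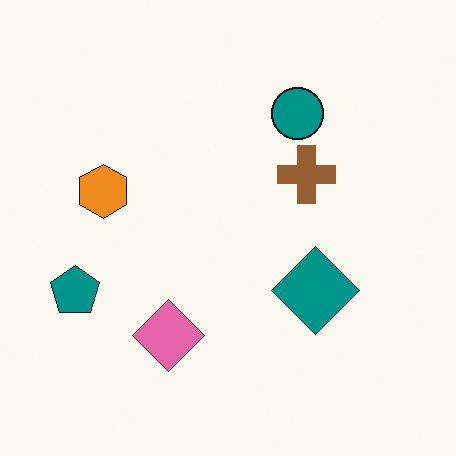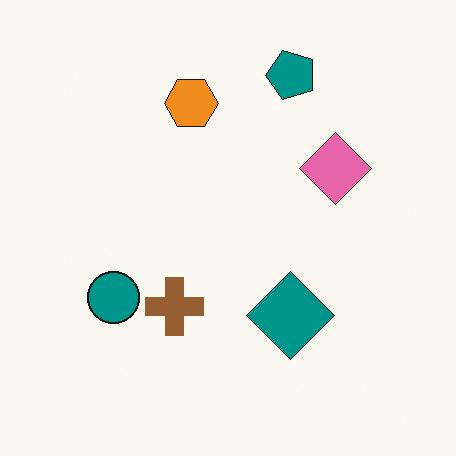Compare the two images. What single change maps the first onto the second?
The second image is the first transposed (reflected across the top-left ↔ bottom-right diagonal).

Shapes have swapped their row and column positions — what was in the top-right is now in the bottom-left — a diagonal reflection.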